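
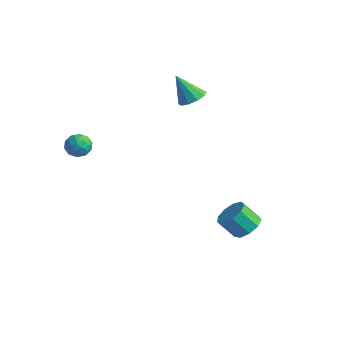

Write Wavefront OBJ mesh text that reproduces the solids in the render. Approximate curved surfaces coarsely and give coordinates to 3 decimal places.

v 3.937 1.317 -3.754
v 4.375 1.771 -3.215
v 3.741 1.258 -2.267
v 3.303 0.803 -2.806
v 3.908 2.054 -3.373
v 3.275 1.54 -2.426
v 3.455 1.992 -3.71
v 2.822 1.478 -2.762
v 3.228 1.614 -4.067
v 2.594 1.1 -3.12
v 3.332 1.097 -4.278
v 2.698 0.583 -3.33
v 3.719 0.683 -4.243
v 3.085 0.169 -3.296
v 4.208 0.566 -3.98
v 3.574 0.052 -3.032
v 4.57 0.8 -3.61
v 3.937 0.286 -2.663
v 4.636 1.276 -3.308
v 4.002 0.762 -2.361
v -3.192 -3.442 1.024
v -2.901 -3.078 0.496
v -2.159 -3.802 1.344
v -1.868 -3.438 0.816
v -2.159 -3.098 1.361
v -2.797 -2.876 1.163
v -2.263 -4.004 0.677
v -2.901 -3.782 0.479
v -2.327 -3.425 0.282
v -2.263 -2.865 0.704
v -2.797 -4.015 1.136
v -2.733 -3.455 1.558
v -3.137 -3.228 0.732
v -1.923 -3.652 1.108
v -2.094 -3.452 1.428
v -1.923 -3.238 1.118
v -3.076 -3.11 1.124
v -2.905 -2.895 0.814
v -2.469 -2.907 1.322
v -2.155 -3.985 1.026
v -1.984 -3.77 0.716
v -3.137 -3.642 0.722
v -2.966 -3.428 0.412
v -2.591 -3.973 0.518
v -2.629 -3.218 0.296
v -2.022 -3.43 0.484
v -2.254 -3.763 0.402
v -2.629 -3.632 0.286
v -2.591 -2.889 0.544
v -1.984 -3.1 0.732
v -2.155 -2.901 1.052
v -2.53 -2.77 0.936
v -2.253 -3.093 0.418
v -3.076 -3.78 1.108
v -2.469 -3.991 1.296
v -2.53 -4.11 0.904
v -2.905 -3.979 0.788
v -3.038 -3.45 1.356
v -2.431 -3.662 1.544
v -2.431 -3.248 1.554
v -2.806 -3.117 1.438
v -2.807 -3.787 1.422
v -1.458 2.857 1.998
v -1.03 2.217 2.035
v -2.202 2.443 3.422
v -0.795 2.565 2.259
v -0.812 3.024 2.384
v -1.076 3.419 2.36
v -1.486 3.6 2.198
v -1.885 3.496 1.96
v -2.12 3.149 1.736
v -2.103 2.69 1.612
v -1.839 2.294 1.635
v -1.429 2.114 1.797
f 2 1 5
f 2 5 3
f 3 5 6
f 3 6 4
f 5 1 7
f 5 7 6
f 6 7 8
f 6 8 4
f 7 1 9
f 7 9 8
f 8 9 10
f 8 10 4
f 9 1 11
f 9 11 10
f 10 11 12
f 10 12 4
f 11 1 13
f 11 13 12
f 12 13 14
f 12 14 4
f 13 1 15
f 13 15 14
f 14 15 16
f 14 16 4
f 15 1 17
f 15 17 16
f 16 17 18
f 16 18 4
f 17 1 19
f 17 19 18
f 18 19 20
f 18 20 4
f 19 1 2
f 19 2 20
f 20 2 3
f 20 3 4
f 21 58 37
f 58 32 61
f 37 61 26
f 58 61 37
f 21 37 33
f 37 26 38
f 33 38 22
f 37 38 33
f 21 33 42
f 33 22 43
f 42 43 28
f 33 43 42
f 21 42 54
f 42 28 57
f 54 57 31
f 42 57 54
f 21 54 58
f 54 31 62
f 58 62 32
f 54 62 58
f 22 38 49
f 38 26 52
f 49 52 30
f 38 52 49
f 26 61 39
f 61 32 60
f 39 60 25
f 61 60 39
f 32 62 59
f 62 31 55
f 59 55 23
f 62 55 59
f 31 57 56
f 57 28 44
f 56 44 27
f 57 44 56
f 28 43 48
f 43 22 45
f 48 45 29
f 43 45 48
f 24 50 36
f 50 30 51
f 36 51 25
f 50 51 36
f 24 36 34
f 36 25 35
f 34 35 23
f 36 35 34
f 24 34 41
f 34 23 40
f 41 40 27
f 34 40 41
f 24 41 46
f 41 27 47
f 46 47 29
f 41 47 46
f 24 46 50
f 46 29 53
f 50 53 30
f 46 53 50
f 25 51 39
f 51 30 52
f 39 52 26
f 51 52 39
f 23 35 59
f 35 25 60
f 59 60 32
f 35 60 59
f 27 40 56
f 40 23 55
f 56 55 31
f 40 55 56
f 29 47 48
f 47 27 44
f 48 44 28
f 47 44 48
f 30 53 49
f 53 29 45
f 49 45 22
f 53 45 49
f 64 63 66
f 64 66 65
f 66 63 67
f 66 67 65
f 67 63 68
f 67 68 65
f 68 63 69
f 68 69 65
f 69 63 70
f 69 70 65
f 70 63 71
f 70 71 65
f 71 63 72
f 71 72 65
f 72 63 73
f 72 73 65
f 73 63 74
f 73 74 65
f 74 63 64
f 74 64 65



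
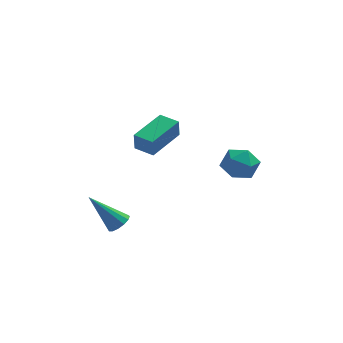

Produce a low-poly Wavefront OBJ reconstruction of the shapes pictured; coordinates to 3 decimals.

v -0.985 0.751 -2.595
v -1.01 0.578 -1.641
v -1.818 1.316 -2.515
v -1.843 1.144 -1.561
v 0.123 2.336 -2.279
v 0.098 2.164 -1.325
v -0.71 2.902 -2.199
v -0.735 2.729 -1.245
v 2.301 -1.206 -1.611
v 3.129 -1.434 -1.927
v 2.331 -2.366 -0.693
v 3.159 -2.594 -1.009
v 3.054 -1.838 -0.505
v 3.035 -1.121 -1.072
v 2.425 -2.679 -1.548
v 2.406 -1.962 -2.115
v 3.205 -2.345 -1.887
v 3.594 -1.825 -1.243
v 1.866 -1.975 -1.377
v 2.255 -1.455 -0.733
v -2.283 -3.694 -3.845
v -1.887 -3.892 -3.471
v -3.537 -3.466 -2.395
v -1.845 -3.569 -3.486
v -1.943 -3.285 -3.615
v -2.149 -3.131 -3.817
v -2.397 -3.156 -4.028
v -2.609 -3.352 -4.181
v -2.718 -3.657 -4.227
v -2.689 -3.974 -4.151
v -2.531 -4.202 -3.979
v -2.294 -4.269 -3.764
v -2.054 -4.153 -3.574
f 2 4 1
f 5 2 1
f 1 4 3
f 3 5 1
f 2 8 4
f 6 2 5
f 6 8 2
f 4 8 3
f 7 5 3
f 3 8 7
f 7 6 5
f 8 6 7
f 9 20 14
f 9 14 10
f 9 10 16
f 9 16 19
f 9 19 20
f 10 14 18
f 14 20 13
f 20 19 11
f 19 16 15
f 16 10 17
f 12 18 13
f 12 13 11
f 12 11 15
f 12 15 17
f 12 17 18
f 13 18 14
f 11 13 20
f 15 11 19
f 17 15 16
f 18 17 10
f 22 21 24
f 22 24 23
f 24 21 25
f 24 25 23
f 25 21 26
f 25 26 23
f 26 21 27
f 26 27 23
f 27 21 28
f 27 28 23
f 28 21 29
f 28 29 23
f 29 21 30
f 29 30 23
f 30 21 31
f 30 31 23
f 31 21 32
f 31 32 23
f 32 21 33
f 32 33 23
f 33 21 22
f 33 22 23



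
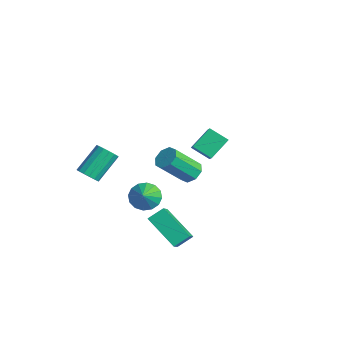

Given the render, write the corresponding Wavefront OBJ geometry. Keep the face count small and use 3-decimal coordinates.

v 3.283 -1.963 -5.135
v 1.619 -2.594 -3.911
v 3.366 -1.119 -4.587
v 1.701 -1.749 -3.363
v 4.219 -2.651 -4.217
v 2.554 -3.281 -2.993
v 4.301 -1.806 -3.669
v 2.637 -2.437 -2.445
v 2.718 -0.915 -0.133
v 3.285 -0.625 0.183
v 3.168 -1.995 1.649
v 2.602 -2.285 1.333
v 2.817 -0.405 0.351
v 2.7 -1.775 1.817
v 2.292 -0.484 0.236
v 2.175 -1.854 1.702
v 2.017 -0.815 -0.096
v 1.9 -2.185 1.371
v 2.152 -1.205 -0.449
v 2.035 -2.575 1.017
v 2.62 -1.425 -0.617
v 2.503 -2.795 0.849
v 3.145 -1.346 -0.502
v 3.028 -2.716 0.964
v 3.42 -1.015 -0.171
v 3.303 -2.385 1.296
v -1.827 2.558 -3.085
v -2.642 1.865 -2.458
v -2.085 3.698 -2.162
v -2.9 3.006 -1.534
v -0.58 2.014 -2.066
v -1.395 1.322 -1.438
v -0.838 3.155 -1.142
v -1.653 2.462 -0.515
v 1.053 -2.685 -2.494
v 1.542 -1.965 -2.519
v 1.907 -3.235 -1.666
v 1.255 -1.899 -2.178
v 0.913 -2.043 -1.922
v 0.61 -2.36 -1.819
v 0.425 -2.763 -1.897
v 0.408 -3.145 -2.135
v 0.565 -3.404 -2.468
v 0.852 -3.47 -2.809
v 1.193 -3.326 -3.065
v 1.497 -3.01 -3.168
v 1.682 -2.606 -3.09
v 1.698 -2.224 -2.853
v -3.269 -3.939 -3.245
v -2.586 -3.84 -3.124
v -3.009 -2.463 -1.855
v -3.691 -2.561 -1.975
v -2.667 -3.615 -3.396
v -3.089 -2.237 -2.127
v -2.909 -3.476 -3.627
v -3.331 -2.099 -2.358
v -3.247 -3.461 -3.756
v -3.67 -2.084 -2.486
v -3.591 -3.574 -3.748
v -4.014 -2.197 -2.478
v -3.849 -3.785 -3.605
v -4.272 -2.408 -2.335
v -3.951 -4.037 -3.365
v -4.374 -2.66 -2.096
v -3.871 -4.263 -3.093
v -4.293 -2.885 -1.824
v -3.629 -4.401 -2.862
v -4.051 -3.024 -1.593
v -3.29 -4.416 -2.734
v -3.713 -3.039 -1.464
v -2.946 -4.303 -2.742
v -3.369 -2.926 -1.472
v -2.688 -4.092 -2.885
v -3.111 -2.715 -1.615
f 2 4 1
f 5 2 1
f 1 4 3
f 3 5 1
f 2 8 4
f 6 2 5
f 6 8 2
f 4 8 3
f 7 5 3
f 3 8 7
f 7 6 5
f 8 6 7
f 10 9 13
f 10 13 11
f 11 13 14
f 11 14 12
f 13 9 15
f 13 15 14
f 14 15 16
f 14 16 12
f 15 9 17
f 15 17 16
f 16 17 18
f 16 18 12
f 17 9 19
f 17 19 18
f 18 19 20
f 18 20 12
f 19 9 21
f 19 21 20
f 20 21 22
f 20 22 12
f 21 9 23
f 21 23 22
f 22 23 24
f 22 24 12
f 23 9 25
f 23 25 24
f 24 25 26
f 24 26 12
f 25 9 10
f 25 10 26
f 26 10 11
f 26 11 12
f 28 30 27
f 31 28 27
f 27 30 29
f 29 31 27
f 28 34 30
f 32 28 31
f 32 34 28
f 30 34 29
f 33 31 29
f 29 34 33
f 33 32 31
f 34 32 33
f 36 35 38
f 36 38 37
f 38 35 39
f 38 39 37
f 39 35 40
f 39 40 37
f 40 35 41
f 40 41 37
f 41 35 42
f 41 42 37
f 42 35 43
f 42 43 37
f 43 35 44
f 43 44 37
f 44 35 45
f 44 45 37
f 45 35 46
f 45 46 37
f 46 35 47
f 46 47 37
f 47 35 48
f 47 48 37
f 48 35 36
f 48 36 37
f 50 49 53
f 50 53 51
f 51 53 54
f 51 54 52
f 53 49 55
f 53 55 54
f 54 55 56
f 54 56 52
f 55 49 57
f 55 57 56
f 56 57 58
f 56 58 52
f 57 49 59
f 57 59 58
f 58 59 60
f 58 60 52
f 59 49 61
f 59 61 60
f 60 61 62
f 60 62 52
f 61 49 63
f 61 63 62
f 62 63 64
f 62 64 52
f 63 49 65
f 63 65 64
f 64 65 66
f 64 66 52
f 65 49 67
f 65 67 66
f 66 67 68
f 66 68 52
f 67 49 69
f 67 69 68
f 68 69 70
f 68 70 52
f 69 49 71
f 69 71 70
f 70 71 72
f 70 72 52
f 71 49 73
f 71 73 72
f 72 73 74
f 72 74 52
f 73 49 50
f 73 50 74
f 74 50 51
f 74 51 52



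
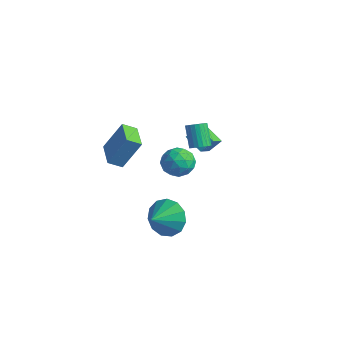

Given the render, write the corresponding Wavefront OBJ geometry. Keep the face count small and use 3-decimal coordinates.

v -3.138 -2.178 1.264
v -3.471 -2.815 1.68
v -2.612 -1.42 2.844
v -2.944 -2.057 3.26
v -1.816 -2.923 1.18
v -2.148 -3.56 1.596
v -1.289 -2.165 2.76
v -1.622 -2.802 3.176
v 0.488 -0.065 2.631
v 0.779 -0.403 2.917
v 0.083 -0.093 3.994
v -0.208 0.245 3.709
v 0.894 -0.216 2.937
v 0.198 0.094 4.014
v 0.938 -0.003 2.904
v 0.242 0.307 3.982
v 0.905 0.2 2.824
v 0.208 0.51 3.902
v 0.799 0.357 2.711
v 0.103 0.667 3.788
v 0.64 0.441 2.584
v -0.056 0.751 3.661
v 0.454 0.437 2.465
v -0.242 0.747 3.543
v 0.275 0.347 2.375
v -0.422 0.657 3.452
v 0.132 0.185 2.329
v -0.564 0.495 3.407
v 0.051 -0.02 2.335
v -0.646 0.29 3.413
v 0.045 -0.232 2.393
v -0.651 0.078 3.471
v 0.116 -0.416 2.492
v -0.58 -0.106 3.57
v 0.252 -0.539 2.615
v -0.445 -0.229 3.692
v 0.428 -0.58 2.74
v -0.268 -0.27 3.818
v 0.615 -0.532 2.847
v -0.082 -0.222 3.925
v -3.83 3.022 -1.844
v -3.062 2.513 -2.102
v -4.678 1.727 -1.818
v -3.91 1.218 -2.076
v -3.951 1.616 -1.206
v -3.426 2.416 -1.223
v -4.314 1.824 -2.697
v -3.789 2.624 -2.714
v -3.361 1.772 -2.629
v -3.136 1.644 -1.708
v -4.604 2.596 -2.212
v -4.379 2.468 -1.291
v -3.371 2.881 -1.976
v -4.369 1.359 -1.944
v -4.392 1.593 -1.433
v -3.941 1.294 -1.585
v -3.585 2.824 -1.459
v -3.134 2.525 -1.611
v -3.656 1.998 -1.084
v -4.606 1.715 -2.309
v -4.155 1.416 -2.461
v -3.799 2.946 -2.335
v -3.348 2.647 -2.487
v -4.084 2.242 -2.836
v -3.096 2.147 -2.437
v -3.594 1.386 -2.421
v -3.832 1.741 -2.787
v -3.523 2.212 -2.796
v -2.964 2.071 -1.896
v -3.462 1.31 -1.88
v -3.486 1.544 -1.369
v -3.178 2.015 -1.379
v -3.139 1.636 -2.205
v -4.278 2.93 -2.04
v -4.776 2.169 -2.024
v -4.562 2.225 -2.541
v -4.254 2.696 -2.551
v -4.146 2.854 -1.499
v -4.644 2.093 -1.483
v -4.217 2.028 -1.124
v -3.908 2.499 -1.133
v -4.601 2.604 -1.715
v -3.562 2.921 -0.198
v -3.185 2.059 0.372
v -3.264 3.488 0.462
v -2.887 2.626 1.032
v -2.513 3.014 -0.752
v -2.136 2.152 -0.182
v -2.215 3.581 -0.092
v -1.838 2.719 0.478
v 2.039 -3.341 0.048
v 2.706 -3.575 -0.755
v 2.301 -4.459 0.592
v 3.036 -3.294 -0.336
v 3.05 -3.028 0.205
v 2.743 -2.861 0.696
v 2.212 -2.847 0.982
v 1.626 -2.99 0.971
v 1.171 -3.244 0.667
v 0.992 -3.529 0.167
v 1.145 -3.754 -0.371
v 1.582 -3.848 -0.775
v 2.164 -3.782 -0.919
f 2 4 1
f 5 2 1
f 1 4 3
f 3 5 1
f 2 8 4
f 6 2 5
f 6 8 2
f 4 8 3
f 7 5 3
f 3 8 7
f 7 6 5
f 8 6 7
f 10 9 13
f 10 13 11
f 11 13 14
f 11 14 12
f 13 9 15
f 13 15 14
f 14 15 16
f 14 16 12
f 15 9 17
f 15 17 16
f 16 17 18
f 16 18 12
f 17 9 19
f 17 19 18
f 18 19 20
f 18 20 12
f 19 9 21
f 19 21 20
f 20 21 22
f 20 22 12
f 21 9 23
f 21 23 22
f 22 23 24
f 22 24 12
f 23 9 25
f 23 25 24
f 24 25 26
f 24 26 12
f 25 9 27
f 25 27 26
f 26 27 28
f 26 28 12
f 27 9 29
f 27 29 28
f 28 29 30
f 28 30 12
f 29 9 31
f 29 31 30
f 30 31 32
f 30 32 12
f 31 9 33
f 31 33 32
f 32 33 34
f 32 34 12
f 33 9 35
f 33 35 34
f 34 35 36
f 34 36 12
f 35 9 37
f 35 37 36
f 36 37 38
f 36 38 12
f 37 9 39
f 37 39 38
f 38 39 40
f 38 40 12
f 39 9 10
f 39 10 40
f 40 10 11
f 40 11 12
f 41 78 57
f 78 52 81
f 57 81 46
f 78 81 57
f 41 57 53
f 57 46 58
f 53 58 42
f 57 58 53
f 41 53 62
f 53 42 63
f 62 63 48
f 53 63 62
f 41 62 74
f 62 48 77
f 74 77 51
f 62 77 74
f 41 74 78
f 74 51 82
f 78 82 52
f 74 82 78
f 42 58 69
f 58 46 72
f 69 72 50
f 58 72 69
f 46 81 59
f 81 52 80
f 59 80 45
f 81 80 59
f 52 82 79
f 82 51 75
f 79 75 43
f 82 75 79
f 51 77 76
f 77 48 64
f 76 64 47
f 77 64 76
f 48 63 68
f 63 42 65
f 68 65 49
f 63 65 68
f 44 70 56
f 70 50 71
f 56 71 45
f 70 71 56
f 44 56 54
f 56 45 55
f 54 55 43
f 56 55 54
f 44 54 61
f 54 43 60
f 61 60 47
f 54 60 61
f 44 61 66
f 61 47 67
f 66 67 49
f 61 67 66
f 44 66 70
f 66 49 73
f 70 73 50
f 66 73 70
f 45 71 59
f 71 50 72
f 59 72 46
f 71 72 59
f 43 55 79
f 55 45 80
f 79 80 52
f 55 80 79
f 47 60 76
f 60 43 75
f 76 75 51
f 60 75 76
f 49 67 68
f 67 47 64
f 68 64 48
f 67 64 68
f 50 73 69
f 73 49 65
f 69 65 42
f 73 65 69
f 84 86 83
f 87 84 83
f 83 86 85
f 85 87 83
f 84 90 86
f 88 84 87
f 88 90 84
f 86 90 85
f 89 87 85
f 85 90 89
f 89 88 87
f 90 88 89
f 92 91 94
f 92 94 93
f 94 91 95
f 94 95 93
f 95 91 96
f 95 96 93
f 96 91 97
f 96 97 93
f 97 91 98
f 97 98 93
f 98 91 99
f 98 99 93
f 99 91 100
f 99 100 93
f 100 91 101
f 100 101 93
f 101 91 102
f 101 102 93
f 102 91 103
f 102 103 93
f 103 91 92
f 103 92 93



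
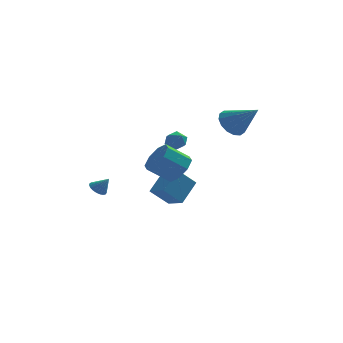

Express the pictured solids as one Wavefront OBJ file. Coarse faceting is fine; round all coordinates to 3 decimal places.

v -0.632 2.111 -2.972
v 0.274 3.184 -1.846
v -1.313 3.16 -3.424
v -0.407 4.234 -2.298
v 0.467 2.346 -4.082
v 1.373 3.42 -2.956
v -0.214 3.396 -4.534
v 0.692 4.469 -3.408
v -0.176 -2.371 0.382
v 0.421 -2.704 1.139
v -0.846 -2.762 2.114
v -1.444 -2.429 1.358
v 0.37 -1.925 1.119
v -0.897 -1.983 2.094
v -0.001 -1.408 0.668
v -1.268 -1.465 1.643
v -0.475 -1.455 0.049
v -1.742 -1.512 1.024
v -0.774 -2.038 -0.374
v -2.041 -2.096 0.601
v -0.723 -2.817 -0.354
v -1.99 -2.875 0.621
v -0.352 -3.335 0.097
v -1.619 -3.392 1.072
v 0.122 -3.288 0.716
v -1.145 -3.345 1.691
v -4.189 4.003 -3.429
v -3.906 3.578 -3.762
v -3.571 3.757 -2.591
v -3.764 3.783 -3.807
v -3.695 4.026 -3.786
v -3.711 4.265 -3.704
v -3.811 4.459 -3.574
v -3.975 4.574 -3.419
v -4.177 4.591 -3.266
v -4.38 4.505 -3.141
v -4.551 4.333 -3.066
v -4.659 4.104 -3.054
v -4.685 3.857 -3.106
v -4.626 3.636 -3.215
v -4.491 3.478 -3.361
v -4.304 3.411 -3.518
v -4.097 3.446 -3.66
v 3.246 2.305 2.025
v 4.056 2.685 1.556
v 4.534 1.195 3.355
v 3.951 3.023 1.941
v 3.657 3.169 2.348
v 3.252 3.084 2.668
v 2.846 2.79 2.816
v 2.547 2.366 2.752
v 2.435 1.926 2.493
v 2.54 1.587 2.109
v 2.834 1.441 1.702
v 3.239 1.527 1.381
v 3.645 1.821 1.234
v 3.944 2.245 1.298
v -0.25 4.118 0.475
v 0.325 3.978 0.912
v 0.155 3.322 -0.312
v 0.73 3.182 0.125
v 0.053 2.976 0.329
v -0.197 3.468 0.816
v 0.677 3.832 -0.216
v 0.427 4.324 0.271
v 0.898 3.801 0.485
v 0.513 3.272 0.822
v -0.033 4.028 -0.222
v -0.418 3.499 0.115
f 2 4 1
f 5 2 1
f 1 4 3
f 3 5 1
f 2 8 4
f 6 2 5
f 6 8 2
f 4 8 3
f 7 5 3
f 3 8 7
f 7 6 5
f 8 6 7
f 10 9 13
f 10 13 11
f 11 13 14
f 11 14 12
f 13 9 15
f 13 15 14
f 14 15 16
f 14 16 12
f 15 9 17
f 15 17 16
f 16 17 18
f 16 18 12
f 17 9 19
f 17 19 18
f 18 19 20
f 18 20 12
f 19 9 21
f 19 21 20
f 20 21 22
f 20 22 12
f 21 9 23
f 21 23 22
f 22 23 24
f 22 24 12
f 23 9 25
f 23 25 24
f 24 25 26
f 24 26 12
f 25 9 10
f 25 10 26
f 26 10 11
f 26 11 12
f 28 27 30
f 28 30 29
f 30 27 31
f 30 31 29
f 31 27 32
f 31 32 29
f 32 27 33
f 32 33 29
f 33 27 34
f 33 34 29
f 34 27 35
f 34 35 29
f 35 27 36
f 35 36 29
f 36 27 37
f 36 37 29
f 37 27 38
f 37 38 29
f 38 27 39
f 38 39 29
f 39 27 40
f 39 40 29
f 40 27 41
f 40 41 29
f 41 27 42
f 41 42 29
f 42 27 43
f 42 43 29
f 43 27 28
f 43 28 29
f 45 44 47
f 45 47 46
f 47 44 48
f 47 48 46
f 48 44 49
f 48 49 46
f 49 44 50
f 49 50 46
f 50 44 51
f 50 51 46
f 51 44 52
f 51 52 46
f 52 44 53
f 52 53 46
f 53 44 54
f 53 54 46
f 54 44 55
f 54 55 46
f 55 44 56
f 55 56 46
f 56 44 57
f 56 57 46
f 57 44 45
f 57 45 46
f 58 69 63
f 58 63 59
f 58 59 65
f 58 65 68
f 58 68 69
f 59 63 67
f 63 69 62
f 69 68 60
f 68 65 64
f 65 59 66
f 61 67 62
f 61 62 60
f 61 60 64
f 61 64 66
f 61 66 67
f 62 67 63
f 60 62 69
f 64 60 68
f 66 64 65
f 67 66 59



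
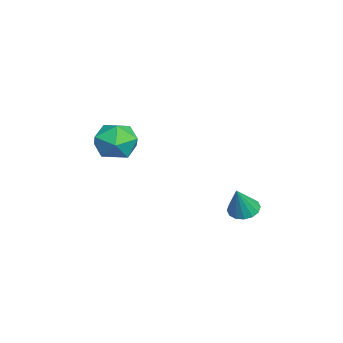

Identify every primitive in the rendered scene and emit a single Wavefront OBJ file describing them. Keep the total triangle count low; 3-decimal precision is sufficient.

v -1.348 2.226 -0.55
v -0.787 2.564 -0.732
v -0.732 1.914 0.77
v -0.993 2.805 -0.579
v -1.294 2.891 -0.418
v -1.609 2.799 -0.292
v -1.855 2.553 -0.236
v -1.965 2.22 -0.264
v -1.909 1.888 -0.368
v -1.704 1.647 -0.521
v -1.403 1.561 -0.682
v -1.087 1.654 -0.808
v -0.841 1.899 -0.864
v -0.731 2.233 -0.836
v -4.775 -3 1.832
v -4.196 -2.123 1.621
v -3.364 -3.777 2.479
v -2.785 -2.9 2.268
v -3.532 -2.876 3.037
v -4.404 -2.397 2.637
v -3.156 -3.503 1.463
v -4.028 -3.024 1.063
v -3.195 -2.434 1.393
v -3.427 -2.046 2.366
v -4.133 -3.854 1.734
v -4.365 -3.466 2.707
f 2 1 4
f 2 4 3
f 4 1 5
f 4 5 3
f 5 1 6
f 5 6 3
f 6 1 7
f 6 7 3
f 7 1 8
f 7 8 3
f 8 1 9
f 8 9 3
f 9 1 10
f 9 10 3
f 10 1 11
f 10 11 3
f 11 1 12
f 11 12 3
f 12 1 13
f 12 13 3
f 13 1 14
f 13 14 3
f 14 1 2
f 14 2 3
f 15 26 20
f 15 20 16
f 15 16 22
f 15 22 25
f 15 25 26
f 16 20 24
f 20 26 19
f 26 25 17
f 25 22 21
f 22 16 23
f 18 24 19
f 18 19 17
f 18 17 21
f 18 21 23
f 18 23 24
f 19 24 20
f 17 19 26
f 21 17 25
f 23 21 22
f 24 23 16



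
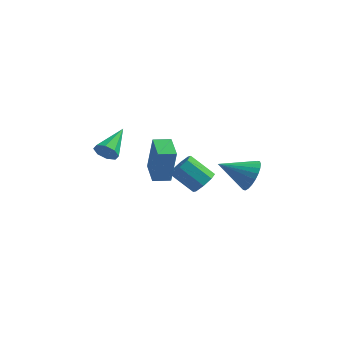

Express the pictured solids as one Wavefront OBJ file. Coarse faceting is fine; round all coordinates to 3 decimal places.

v 1.951 0.555 0.586
v 2.331 0.848 1.038
v 1.25 0.878 1.927
v 0.869 0.585 1.474
v 2.095 1.18 0.74
v 1.014 1.21 1.629
v 1.774 1.146 0.351
v 0.693 1.176 1.24
v 1.557 0.766 0.1
v 0.476 0.796 0.989
v 1.57 0.262 0.133
v 0.489 0.292 1.022
v 1.806 -0.07 0.431
v 0.725 -0.04 1.32
v 2.127 -0.036 0.82
v 1.046 -0.006 1.709
v 2.344 0.344 1.071
v 1.263 0.374 1.96
v 3.446 2.531 0.136
v 3.891 2.028 0.657
v 2.074 2.069 0.864
v 3.887 2.312 0.829
v 3.816 2.629 0.896
v 3.688 2.931 0.847
v 3.523 3.172 0.69
v 3.347 3.316 0.448
v 3.185 3.34 0.16
v 3.064 3.241 -0.133
v 3 3.034 -0.384
v 3.005 2.751 -0.556
v 3.076 2.434 -0.623
v 3.204 2.132 -0.574
v 3.369 1.891 -0.417
v 3.545 1.747 -0.176
v 3.706 1.722 0.113
v 3.828 1.821 0.406
v -0.929 2.128 -0.902
v -0.61 1.97 0.974
v -1.544 3.175 -0.71
v -1.225 3.018 1.167
v -0.215 2.562 -0.987
v 0.104 2.405 0.89
v -0.83 3.61 -0.794
v -0.511 3.452 1.082
v -2.713 1.222 1.118
v -2.337 1.356 0.657
v -2.507 2.778 1.742
v -2.782 1.455 0.559
v -3.187 1.417 0.788
v -3.315 1.264 1.21
v -3.09 1.087 1.579
v -2.644 0.988 1.677
v -2.239 1.026 1.448
v -2.112 1.179 1.026
f 2 1 5
f 2 5 3
f 3 5 6
f 3 6 4
f 5 1 7
f 5 7 6
f 6 7 8
f 6 8 4
f 7 1 9
f 7 9 8
f 8 9 10
f 8 10 4
f 9 1 11
f 9 11 10
f 10 11 12
f 10 12 4
f 11 1 13
f 11 13 12
f 12 13 14
f 12 14 4
f 13 1 15
f 13 15 14
f 14 15 16
f 14 16 4
f 15 1 17
f 15 17 16
f 16 17 18
f 16 18 4
f 17 1 2
f 17 2 18
f 18 2 3
f 18 3 4
f 20 19 22
f 20 22 21
f 22 19 23
f 22 23 21
f 23 19 24
f 23 24 21
f 24 19 25
f 24 25 21
f 25 19 26
f 25 26 21
f 26 19 27
f 26 27 21
f 27 19 28
f 27 28 21
f 28 19 29
f 28 29 21
f 29 19 30
f 29 30 21
f 30 19 31
f 30 31 21
f 31 19 32
f 31 32 21
f 32 19 33
f 32 33 21
f 33 19 34
f 33 34 21
f 34 19 35
f 34 35 21
f 35 19 36
f 35 36 21
f 36 19 20
f 36 20 21
f 38 40 37
f 41 38 37
f 37 40 39
f 39 41 37
f 38 44 40
f 42 38 41
f 42 44 38
f 40 44 39
f 43 41 39
f 39 44 43
f 43 42 41
f 44 42 43
f 46 45 48
f 46 48 47
f 48 45 49
f 48 49 47
f 49 45 50
f 49 50 47
f 50 45 51
f 50 51 47
f 51 45 52
f 51 52 47
f 52 45 53
f 52 53 47
f 53 45 54
f 53 54 47
f 54 45 46
f 54 46 47



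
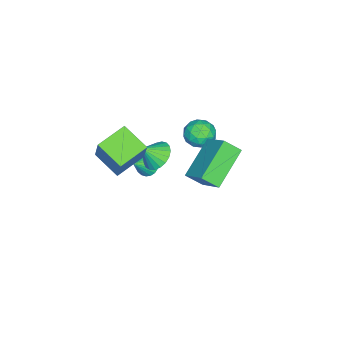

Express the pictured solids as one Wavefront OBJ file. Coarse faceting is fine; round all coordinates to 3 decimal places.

v 0.607 -2.399 3.014
v 1.587 -1.795 4.819
v 1.048 -1.178 2.367
v 2.028 -0.575 4.172
v 1.852 -3.085 2.568
v 2.832 -2.482 4.373
v 2.293 -1.865 1.921
v 3.273 -1.261 3.726
v -1.3 -1.525 0.172
v -0.628 -1.078 0.103
v -0.86 -2.075 0.908
v -0.802 -0.907 0.335
v -1.062 -0.843 0.539
v -1.364 -0.897 0.679
v -1.654 -1.059 0.732
v -1.884 -1.301 0.688
v -2.012 -1.583 0.554
v -2.017 -1.854 0.355
v -1.899 -2.068 0.123
v -1.677 -2.189 -0.1
v -1.39 -2.194 -0.275
v -1.087 -2.084 -0.374
v -0.821 -1.877 -0.378
v -0.639 -1.609 -0.288
v -0.57 -1.326 -0.117
v -0.428 2.006 2.844
v -0.182 1.299 3.46
v 0.305 3.032 3.728
v 0.551 2.324 4.345
v 1.349 1.676 1.755
v 1.595 0.968 2.372
v 2.082 2.701 2.64
v 2.328 1.994 3.256
v -2.506 -2.538 -1.983
v -2.26 -2.893 -2.456
v -1.694 -2.862 -1.317
v -2.137 -2.66 -2.492
v -2.078 -2.405 -2.44
v -2.093 -2.174 -2.31
v -2.18 -2.006 -2.123
v -2.322 -1.929 -1.912
v -2.497 -1.958 -1.713
v -2.673 -2.087 -1.561
v -2.821 -2.294 -1.482
v -2.914 -2.543 -1.49
v -2.936 -2.792 -1.583
v -2.884 -2.996 -1.745
v -2.767 -3.121 -1.949
v -2.605 -3.146 -2.158
v -2.426 -3.065 -2.338
v -2.241 0.803 1.571
v -1.877 0.424 0.969
v -2.923 -0.264 1.831
v -2.559 -0.643 1.229
v -2.148 -0.448 1.885
v -1.726 0.212 1.725
v -3.074 -0.052 1.075
v -2.652 0.608 0.915
v -2.392 -0.104 0.663
v -1.819 -0.349 1.163
v -2.981 0.509 1.637
v -2.408 0.264 2.137
v -1.999 0.707 1.248
v -2.801 -0.547 1.552
v -2.559 -0.432 1.938
v -2.345 -0.655 1.584
v -1.91 0.582 1.692
v -1.696 0.359 1.338
v -1.855 -0.153 1.876
v -3.104 -0.199 1.462
v -2.89 -0.422 1.108
v -2.455 0.815 1.216
v -2.241 0.592 0.862
v -2.945 0.313 0.924
v -2.088 0.174 0.714
v -2.489 -0.453 0.866
v -2.792 -0.106 0.776
v -2.544 0.282 0.682
v -1.751 0.03 1.008
v -2.152 -0.597 1.16
v -1.91 -0.483 1.546
v -1.662 -0.095 1.452
v -2.054 -0.281 0.828
v -2.648 0.757 1.64
v -3.049 0.13 1.792
v -3.138 0.255 1.348
v -2.89 0.643 1.254
v -2.311 0.613 1.934
v -2.712 -0.014 2.086
v -2.256 -0.122 2.118
v -2.008 0.266 2.024
v -2.746 0.441 1.972
f 2 4 1
f 5 2 1
f 1 4 3
f 3 5 1
f 2 8 4
f 6 2 5
f 6 8 2
f 4 8 3
f 7 5 3
f 3 8 7
f 7 6 5
f 8 6 7
f 10 9 12
f 10 12 11
f 12 9 13
f 12 13 11
f 13 9 14
f 13 14 11
f 14 9 15
f 14 15 11
f 15 9 16
f 15 16 11
f 16 9 17
f 16 17 11
f 17 9 18
f 17 18 11
f 18 9 19
f 18 19 11
f 19 9 20
f 19 20 11
f 20 9 21
f 20 21 11
f 21 9 22
f 21 22 11
f 22 9 23
f 22 23 11
f 23 9 24
f 23 24 11
f 24 9 25
f 24 25 11
f 25 9 10
f 25 10 11
f 27 29 26
f 30 27 26
f 26 29 28
f 28 30 26
f 27 33 29
f 31 27 30
f 31 33 27
f 29 33 28
f 32 30 28
f 28 33 32
f 32 31 30
f 33 31 32
f 35 34 37
f 35 37 36
f 37 34 38
f 37 38 36
f 38 34 39
f 38 39 36
f 39 34 40
f 39 40 36
f 40 34 41
f 40 41 36
f 41 34 42
f 41 42 36
f 42 34 43
f 42 43 36
f 43 34 44
f 43 44 36
f 44 34 45
f 44 45 36
f 45 34 46
f 45 46 36
f 46 34 47
f 46 47 36
f 47 34 48
f 47 48 36
f 48 34 49
f 48 49 36
f 49 34 50
f 49 50 36
f 50 34 35
f 50 35 36
f 51 88 67
f 88 62 91
f 67 91 56
f 88 91 67
f 51 67 63
f 67 56 68
f 63 68 52
f 67 68 63
f 51 63 72
f 63 52 73
f 72 73 58
f 63 73 72
f 51 72 84
f 72 58 87
f 84 87 61
f 72 87 84
f 51 84 88
f 84 61 92
f 88 92 62
f 84 92 88
f 52 68 79
f 68 56 82
f 79 82 60
f 68 82 79
f 56 91 69
f 91 62 90
f 69 90 55
f 91 90 69
f 62 92 89
f 92 61 85
f 89 85 53
f 92 85 89
f 61 87 86
f 87 58 74
f 86 74 57
f 87 74 86
f 58 73 78
f 73 52 75
f 78 75 59
f 73 75 78
f 54 80 66
f 80 60 81
f 66 81 55
f 80 81 66
f 54 66 64
f 66 55 65
f 64 65 53
f 66 65 64
f 54 64 71
f 64 53 70
f 71 70 57
f 64 70 71
f 54 71 76
f 71 57 77
f 76 77 59
f 71 77 76
f 54 76 80
f 76 59 83
f 80 83 60
f 76 83 80
f 55 81 69
f 81 60 82
f 69 82 56
f 81 82 69
f 53 65 89
f 65 55 90
f 89 90 62
f 65 90 89
f 57 70 86
f 70 53 85
f 86 85 61
f 70 85 86
f 59 77 78
f 77 57 74
f 78 74 58
f 77 74 78
f 60 83 79
f 83 59 75
f 79 75 52
f 83 75 79



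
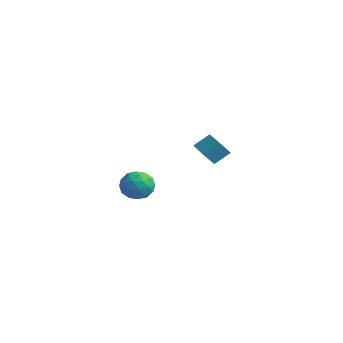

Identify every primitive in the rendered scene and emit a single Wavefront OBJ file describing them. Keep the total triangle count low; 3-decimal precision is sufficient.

v 2.087 -3.828 1.147
v 2.811 -3.072 1.251
v 3.009 -4.848 2.149
v 3.733 -4.092 2.253
v 2.785 -3.976 2.692
v 2.215 -3.346 2.073
v 3.605 -4.574 1.327
v 3.035 -3.944 0.708
v 3.749 -3.534 1.362
v 3.242 -3.164 2.206
v 2.578 -4.756 1.194
v 2.071 -4.386 2.038
v 2.368 -3.36 1.111
v 3.452 -4.56 2.289
v 2.894 -4.492 2.547
v 3.32 -4.047 2.608
v 2.018 -3.521 1.594
v 2.443 -3.077 1.655
v 2.428 -3.608 2.502
v 3.377 -4.843 1.745
v 3.802 -4.399 1.806
v 2.5 -3.873 0.792
v 2.926 -3.428 0.853
v 3.392 -4.312 0.898
v 3.345 -3.187 1.238
v 3.887 -3.787 1.826
v 3.812 -4.07 1.282
v 3.477 -3.7 0.918
v 3.047 -2.97 1.734
v 3.589 -3.57 2.322
v 3.031 -3.502 2.58
v 2.696 -3.131 2.217
v 3.598 -3.241 1.799
v 2.231 -4.35 1.078
v 2.773 -4.95 1.666
v 3.124 -4.789 1.183
v 2.789 -4.418 0.82
v 1.933 -4.133 1.574
v 2.475 -4.733 2.162
v 2.343 -4.22 2.482
v 2.008 -3.85 2.118
v 2.222 -4.679 1.601
v -1.695 3.578 1.183
v -1.811 2.843 2.073
v -1.377 4.505 1.99
v -1.493 3.77 2.88
v -0.087 3.15 1.04
v -0.203 2.415 1.93
v 0.231 4.077 1.847
v 0.115 3.342 2.737
f 1 38 17
f 38 12 41
f 17 41 6
f 38 41 17
f 1 17 13
f 17 6 18
f 13 18 2
f 17 18 13
f 1 13 22
f 13 2 23
f 22 23 8
f 13 23 22
f 1 22 34
f 22 8 37
f 34 37 11
f 22 37 34
f 1 34 38
f 34 11 42
f 38 42 12
f 34 42 38
f 2 18 29
f 18 6 32
f 29 32 10
f 18 32 29
f 6 41 19
f 41 12 40
f 19 40 5
f 41 40 19
f 12 42 39
f 42 11 35
f 39 35 3
f 42 35 39
f 11 37 36
f 37 8 24
f 36 24 7
f 37 24 36
f 8 23 28
f 23 2 25
f 28 25 9
f 23 25 28
f 4 30 16
f 30 10 31
f 16 31 5
f 30 31 16
f 4 16 14
f 16 5 15
f 14 15 3
f 16 15 14
f 4 14 21
f 14 3 20
f 21 20 7
f 14 20 21
f 4 21 26
f 21 7 27
f 26 27 9
f 21 27 26
f 4 26 30
f 26 9 33
f 30 33 10
f 26 33 30
f 5 31 19
f 31 10 32
f 19 32 6
f 31 32 19
f 3 15 39
f 15 5 40
f 39 40 12
f 15 40 39
f 7 20 36
f 20 3 35
f 36 35 11
f 20 35 36
f 9 27 28
f 27 7 24
f 28 24 8
f 27 24 28
f 10 33 29
f 33 9 25
f 29 25 2
f 33 25 29
f 44 46 43
f 47 44 43
f 43 46 45
f 45 47 43
f 44 50 46
f 48 44 47
f 48 50 44
f 46 50 45
f 49 47 45
f 45 50 49
f 49 48 47
f 50 48 49



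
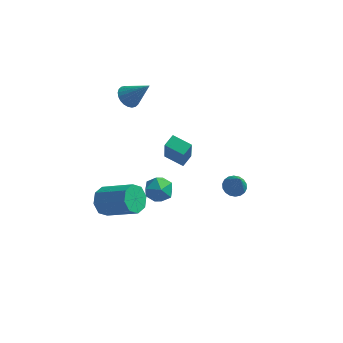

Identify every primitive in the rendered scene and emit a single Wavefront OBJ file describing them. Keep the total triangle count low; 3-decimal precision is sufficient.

v -2.545 3.8 -3.943
v -2.393 3.123 -2.153
v -2.23 4.527 -3.695
v -2.077 3.85 -1.905
v -1.403 3.39 -4.195
v -1.25 2.713 -2.405
v -1.087 4.117 -3.947
v -0.935 3.44 -2.157
v -4.482 3.569 1.443
v -4.013 3.202 0.988
v -3.278 3.451 2.777
v -3.933 3.479 0.94
v -3.937 3.77 0.969
v -4.023 4.031 1.07
v -4.18 4.221 1.228
v -4.383 4.312 1.419
v -4.6 4.289 1.614
v -4.8 4.157 1.782
v -4.951 3.936 1.899
v -5.031 3.658 1.946
v -5.027 3.367 1.917
v -4.94 3.107 1.816
v -4.783 2.916 1.658
v -4.581 2.826 1.467
v -4.363 2.848 1.273
v -4.164 2.98 1.105
v -1.874 0.046 -1.837
v -1.27 -0.554 -1.532
v -2.59 -1.026 -2.528
v -1.986 -1.626 -2.223
v -2.561 -1.231 -1.647
v -2.118 -0.568 -1.221
v -1.742 -1.012 -2.839
v -1.299 -0.349 -2.413
v -1.188 -1.208 -2.152
v -1.695 -1.343 -1.415
v -2.165 -0.237 -2.645
v -2.672 -0.372 -1.908
v 2.064 -0.265 -1.442
v 2.469 0.254 -1.321
v 2.436 -0.875 -0.078
v 2.209 0.346 -1.208
v 1.92 0.317 -1.142
v 1.659 0.173 -1.135
v 1.478 -0.058 -1.189
v 1.413 -0.33 -1.293
v 1.477 -0.589 -1.427
v 1.658 -0.784 -1.563
v 1.918 -0.876 -1.676
v 2.207 -0.847 -1.742
v 2.468 -0.702 -1.748
v 2.649 -0.471 -1.694
v 2.714 -0.199 -1.59
v 2.65 0.06 -1.457
v -4.348 -3.068 -1.121
v -3.863 -3.003 -1.852
v -2.106 -3.486 -0.73
v -2.592 -3.552 0.001
v -3.913 -2.418 -1.523
v -2.156 -2.901 -0.401
v -4.218 -2.214 -0.958
v -2.461 -2.697 0.164
v -4.599 -2.51 -0.489
v -2.842 -2.993 0.634
v -4.834 -3.134 -0.39
v -3.077 -3.617 0.732
v -4.784 -3.719 -0.719
v -3.027 -4.202 0.403
v -4.479 -3.923 -1.284
v -2.722 -4.406 -0.162
v -4.098 -3.627 -1.754
v -2.341 -4.11 -0.631
f 2 4 1
f 5 2 1
f 1 4 3
f 3 5 1
f 2 8 4
f 6 2 5
f 6 8 2
f 4 8 3
f 7 5 3
f 3 8 7
f 7 6 5
f 8 6 7
f 10 9 12
f 10 12 11
f 12 9 13
f 12 13 11
f 13 9 14
f 13 14 11
f 14 9 15
f 14 15 11
f 15 9 16
f 15 16 11
f 16 9 17
f 16 17 11
f 17 9 18
f 17 18 11
f 18 9 19
f 18 19 11
f 19 9 20
f 19 20 11
f 20 9 21
f 20 21 11
f 21 9 22
f 21 22 11
f 22 9 23
f 22 23 11
f 23 9 24
f 23 24 11
f 24 9 25
f 24 25 11
f 25 9 26
f 25 26 11
f 26 9 10
f 26 10 11
f 27 38 32
f 27 32 28
f 27 28 34
f 27 34 37
f 27 37 38
f 28 32 36
f 32 38 31
f 38 37 29
f 37 34 33
f 34 28 35
f 30 36 31
f 30 31 29
f 30 29 33
f 30 33 35
f 30 35 36
f 31 36 32
f 29 31 38
f 33 29 37
f 35 33 34
f 36 35 28
f 40 39 42
f 40 42 41
f 42 39 43
f 42 43 41
f 43 39 44
f 43 44 41
f 44 39 45
f 44 45 41
f 45 39 46
f 45 46 41
f 46 39 47
f 46 47 41
f 47 39 48
f 47 48 41
f 48 39 49
f 48 49 41
f 49 39 50
f 49 50 41
f 50 39 51
f 50 51 41
f 51 39 52
f 51 52 41
f 52 39 53
f 52 53 41
f 53 39 54
f 53 54 41
f 54 39 40
f 54 40 41
f 56 55 59
f 56 59 57
f 57 59 60
f 57 60 58
f 59 55 61
f 59 61 60
f 60 61 62
f 60 62 58
f 61 55 63
f 61 63 62
f 62 63 64
f 62 64 58
f 63 55 65
f 63 65 64
f 64 65 66
f 64 66 58
f 65 55 67
f 65 67 66
f 66 67 68
f 66 68 58
f 67 55 69
f 67 69 68
f 68 69 70
f 68 70 58
f 69 55 71
f 69 71 70
f 70 71 72
f 70 72 58
f 71 55 56
f 71 56 72
f 72 56 57
f 72 57 58



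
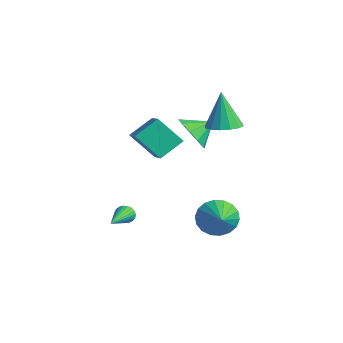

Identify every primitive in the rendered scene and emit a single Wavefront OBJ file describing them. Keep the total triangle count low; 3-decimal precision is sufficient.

v 0.023 -1.747 -2.138
v 0.274 -1.692 -2.579
v 1.437 -3.273 -1.522
v 0.372 -1.551 -2.454
v 0.409 -1.444 -2.275
v 0.38 -1.389 -2.072
v 0.289 -1.396 -1.881
v 0.152 -1.464 -1.734
v -0.007 -1.581 -1.657
v -0.162 -1.726 -1.663
v -0.284 -1.875 -1.751
v -0.353 -2.002 -1.906
v -0.358 -2.085 -2.101
v -0.296 -2.109 -2.303
v -0.18 -2.071 -2.476
v -0.028 -1.977 -2.59
v 0.132 -1.843 -2.627
v -1.524 2.724 1.182
v -0.498 2.44 1.283
v -1.296 3.776 1.818
v -0.559 2.79 0.725
v -0.989 3.115 0.342
v -1.624 3.291 0.28
v -2.221 3.25 0.563
v -2.551 3.008 1.082
v -2.49 2.658 1.639
v -2.059 2.333 2.022
v -1.425 2.157 2.085
v -0.828 2.198 1.802
v -1.05 -0.874 2.317
v -1.03 0.318 3.106
v -0.151 -0.075 1.088
v -0.131 1.117 1.877
v 0.271 -1.337 2.983
v 0.291 -0.145 3.772
v 1.17 -0.538 1.754
v 1.19 0.654 2.543
v 0.182 3.452 2.274
v 1.039 3.252 2.504
v -0.322 3.588 4.266
v 1.029 3.722 2.469
v 0.791 4.119 2.382
v 0.39 4.338 2.266
v -0.066 4.319 2.152
v -0.456 4.068 2.07
v -0.675 3.652 2.043
v -0.665 3.182 2.078
v -0.427 2.785 2.165
v -0.027 2.566 2.282
v 0.43 2.585 2.396
v 0.82 2.836 2.477
v 2.675 1.543 -2.009
v 3.255 1.845 -2.792
v 4.025 0.917 -1.251
v 3.266 2.204 -2.514
v 3.159 2.432 -2.136
v 2.957 2.484 -1.733
v 2.699 2.35 -1.385
v 2.436 2.056 -1.16
v 2.221 1.66 -1.103
v 2.095 1.241 -1.226
v 2.085 0.883 -1.504
v 2.191 0.655 -1.882
v 2.393 0.603 -2.285
v 2.651 0.737 -2.633
v 2.914 1.031 -2.858
v 3.13 1.427 -2.915
f 2 1 4
f 2 4 3
f 4 1 5
f 4 5 3
f 5 1 6
f 5 6 3
f 6 1 7
f 6 7 3
f 7 1 8
f 7 8 3
f 8 1 9
f 8 9 3
f 9 1 10
f 9 10 3
f 10 1 11
f 10 11 3
f 11 1 12
f 11 12 3
f 12 1 13
f 12 13 3
f 13 1 14
f 13 14 3
f 14 1 15
f 14 15 3
f 15 1 16
f 15 16 3
f 16 1 17
f 16 17 3
f 17 1 2
f 17 2 3
f 19 18 21
f 19 21 20
f 21 18 22
f 21 22 20
f 22 18 23
f 22 23 20
f 23 18 24
f 23 24 20
f 24 18 25
f 24 25 20
f 25 18 26
f 25 26 20
f 26 18 27
f 26 27 20
f 27 18 28
f 27 28 20
f 28 18 29
f 28 29 20
f 29 18 19
f 29 19 20
f 31 33 30
f 34 31 30
f 30 33 32
f 32 34 30
f 31 37 33
f 35 31 34
f 35 37 31
f 33 37 32
f 36 34 32
f 32 37 36
f 36 35 34
f 37 35 36
f 39 38 41
f 39 41 40
f 41 38 42
f 41 42 40
f 42 38 43
f 42 43 40
f 43 38 44
f 43 44 40
f 44 38 45
f 44 45 40
f 45 38 46
f 45 46 40
f 46 38 47
f 46 47 40
f 47 38 48
f 47 48 40
f 48 38 49
f 48 49 40
f 49 38 50
f 49 50 40
f 50 38 51
f 50 51 40
f 51 38 39
f 51 39 40
f 53 52 55
f 53 55 54
f 55 52 56
f 55 56 54
f 56 52 57
f 56 57 54
f 57 52 58
f 57 58 54
f 58 52 59
f 58 59 54
f 59 52 60
f 59 60 54
f 60 52 61
f 60 61 54
f 61 52 62
f 61 62 54
f 62 52 63
f 62 63 54
f 63 52 64
f 63 64 54
f 64 52 65
f 64 65 54
f 65 52 66
f 65 66 54
f 66 52 67
f 66 67 54
f 67 52 53
f 67 53 54



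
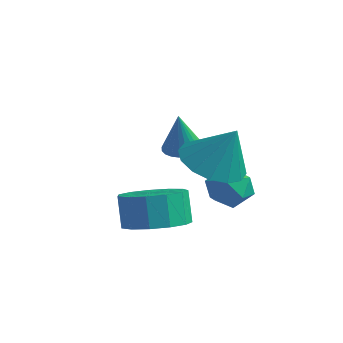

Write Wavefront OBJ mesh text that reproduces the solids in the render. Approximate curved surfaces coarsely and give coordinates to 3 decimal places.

v -3.075 0.828 0.407
v -2.475 0.983 0.377
v -2.925 0.512 1.793
v -2.576 1.195 0.436
v -2.753 1.351 0.491
v -2.979 1.427 0.533
v -3.219 1.412 0.555
v -3.438 1.308 0.555
v -3.601 1.131 0.532
v -3.684 0.908 0.49
v -3.674 0.672 0.436
v -3.573 0.46 0.377
v -3.396 0.304 0.322
v -3.171 0.228 0.281
v -2.93 0.243 0.258
v -2.712 0.347 0.258
v -2.549 0.524 0.281
v -2.466 0.748 0.323
v -0.257 -0.73 1.168
v 0.61 -0.503 0.662
v 0.457 -0.51 2.492
v 0.359 -0.037 0.72
v -0.058 0.244 0.899
v -0.528 0.263 1.15
v -0.926 0.017 1.405
v -1.144 -0.43 1.598
v -1.125 -0.957 1.675
v -0.873 -1.423 1.616
v -0.456 -1.704 1.438
v 0.014 -1.724 1.187
v 0.411 -1.477 0.931
v 0.63 -1.03 0.739
v -1.214 0.395 -0.049
v -0.808 0.677 -0.651
v -0.212 -0.277 0.311
v 0.194 0.005 -0.291
v -0.006 0.473 0.298
v -0.625 0.889 0.076
v -0.395 -0.489 -0.416
v -1.014 -0.073 -0.638
v -0.302 0.131 -0.877
v -0.062 0.725 -0.436
v -0.958 -0.325 0.096
v -0.718 0.269 0.537
v -0.849 -2.235 -0.946
v -0.192 -1.529 -0.846
v -0.513 -1.379 0.206
v -1.171 -2.085 0.106
v -0.651 -1.289 -1.021
v -0.972 -1.138 0.031
v -1.173 -1.349 -1.171
v -1.494 -1.198 -0.12
v -1.592 -1.69 -1.251
v -1.913 -1.54 -0.199
v -1.775 -2.205 -1.233
v -2.097 -2.054 -0.181
v -1.665 -2.729 -1.124
v -1.986 -2.579 -0.072
v -1.296 -3.096 -0.959
v -1.617 -2.946 0.093
v -0.785 -3.19 -0.789
v -1.106 -3.04 0.262
v -0.294 -2.981 -0.67
v -0.615 -2.831 0.382
v 0.02 -2.535 -0.638
v -0.301 -2.384 0.414
v 0.058 -1.994 -0.703
v -0.263 -1.843 0.348
f 2 1 4
f 2 4 3
f 4 1 5
f 4 5 3
f 5 1 6
f 5 6 3
f 6 1 7
f 6 7 3
f 7 1 8
f 7 8 3
f 8 1 9
f 8 9 3
f 9 1 10
f 9 10 3
f 10 1 11
f 10 11 3
f 11 1 12
f 11 12 3
f 12 1 13
f 12 13 3
f 13 1 14
f 13 14 3
f 14 1 15
f 14 15 3
f 15 1 16
f 15 16 3
f 16 1 17
f 16 17 3
f 17 1 18
f 17 18 3
f 18 1 2
f 18 2 3
f 20 19 22
f 20 22 21
f 22 19 23
f 22 23 21
f 23 19 24
f 23 24 21
f 24 19 25
f 24 25 21
f 25 19 26
f 25 26 21
f 26 19 27
f 26 27 21
f 27 19 28
f 27 28 21
f 28 19 29
f 28 29 21
f 29 19 30
f 29 30 21
f 30 19 31
f 30 31 21
f 31 19 32
f 31 32 21
f 32 19 20
f 32 20 21
f 33 44 38
f 33 38 34
f 33 34 40
f 33 40 43
f 33 43 44
f 34 38 42
f 38 44 37
f 44 43 35
f 43 40 39
f 40 34 41
f 36 42 37
f 36 37 35
f 36 35 39
f 36 39 41
f 36 41 42
f 37 42 38
f 35 37 44
f 39 35 43
f 41 39 40
f 42 41 34
f 46 45 49
f 46 49 47
f 47 49 50
f 47 50 48
f 49 45 51
f 49 51 50
f 50 51 52
f 50 52 48
f 51 45 53
f 51 53 52
f 52 53 54
f 52 54 48
f 53 45 55
f 53 55 54
f 54 55 56
f 54 56 48
f 55 45 57
f 55 57 56
f 56 57 58
f 56 58 48
f 57 45 59
f 57 59 58
f 58 59 60
f 58 60 48
f 59 45 61
f 59 61 60
f 60 61 62
f 60 62 48
f 61 45 63
f 61 63 62
f 62 63 64
f 62 64 48
f 63 45 65
f 63 65 64
f 64 65 66
f 64 66 48
f 65 45 67
f 65 67 66
f 66 67 68
f 66 68 48
f 67 45 46
f 67 46 68
f 68 46 47
f 68 47 48



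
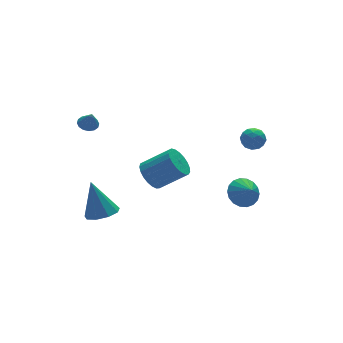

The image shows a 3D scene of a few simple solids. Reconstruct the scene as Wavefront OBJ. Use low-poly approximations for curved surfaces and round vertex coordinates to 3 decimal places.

v -3.655 2.313 -3.989
v -2.723 2.107 -3.815
v -3.845 3.167 -1.971
v -2.777 2.715 -4.077
v -3.241 3.134 -4.298
v -3.899 3.169 -4.375
v -4.443 2.803 -4.271
v -4.618 2.208 -4.036
v -4.343 1.662 -3.778
v -3.746 1.42 -3.62
v -3.106 1.596 -3.634
v 3.059 -0.913 -2.764
v 3.997 -0.852 -2.753
v 3.101 -1.687 -2.056
v 3.883 -0.584 -2.453
v 3.605 -0.381 -2.215
v 3.22 -0.283 -2.086
v 2.802 -0.31 -2.091
v 2.436 -0.457 -2.229
v 2.193 -0.694 -2.474
v 2.121 -0.974 -2.776
v 2.235 -1.243 -3.075
v 2.513 -1.446 -3.314
v 2.899 -1.543 -3.443
v 3.316 -1.516 -3.438
v 3.683 -1.37 -3.3
v 3.926 -1.133 -3.055
v -3.431 4.105 1.964
v -2.847 4.188 1.972
v -3.389 3.715 2.916
v -2.965 4.447 2.083
v -3.208 4.614 2.162
v -3.511 4.645 2.188
v -3.792 4.531 2.154
v -3.977 4.303 2.069
v -4.015 4.022 1.955
v -3.897 3.763 1.844
v -3.654 3.596 1.765
v -3.351 3.565 1.739
v -3.07 3.679 1.774
v -2.885 3.907 1.859
v 3.117 -0.612 1.385
v 3.829 -0.67 1.508
v 2.971 -1.73 1.712
v 3.683 -1.788 1.835
v 3.273 -1.373 2.266
v 3.363 -0.682 2.064
v 3.437 -1.718 1.156
v 3.527 -1.027 0.954
v 4.027 -1.353 1.366
v 3.926 -1.14 2.052
v 2.874 -1.26 1.168
v 2.773 -1.047 1.854
v 3.486 -0.543 1.418
v 3.314 -1.857 1.802
v 3.073 -1.613 2.055
v 3.492 -1.647 2.128
v 3.212 -0.55 1.745
v 3.631 -0.584 1.817
v 3.304 -0.997 2.262
v 3.169 -1.816 1.403
v 3.588 -1.85 1.475
v 3.308 -0.753 1.092
v 3.727 -0.787 1.165
v 3.496 -1.403 0.958
v 4.021 -0.978 1.407
v 3.935 -1.635 1.599
v 3.79 -1.594 1.2
v 3.843 -1.188 1.081
v 3.962 -0.853 1.81
v 3.876 -1.51 2.002
v 3.635 -1.266 2.255
v 3.688 -0.86 2.137
v 4.078 -1.254 1.727
v 2.924 -0.89 1.218
v 2.838 -1.547 1.41
v 3.112 -1.54 1.083
v 3.165 -1.134 0.965
v 2.865 -0.765 1.621
v 2.779 -1.422 1.813
v 2.957 -1.212 2.139
v 3.01 -0.806 2.02
v 2.722 -1.146 1.493
v -3.293 -2.29 2.033
v -2.885 -2.643 1.325
v -1.659 -3.382 2.399
v -2.067 -3.03 3.107
v -2.715 -2.316 1.356
v -1.489 -3.055 2.431
v -2.645 -1.984 1.505
v -1.419 -2.723 2.579
v -2.687 -1.705 1.744
v -1.461 -2.445 2.819
v -2.834 -1.528 2.034
v -1.608 -2.267 3.109
v -3.06 -1.482 2.324
v -1.834 -2.221 3.398
v -3.327 -1.576 2.563
v -2.101 -2.315 3.637
v -3.587 -1.794 2.71
v -2.361 -2.533 3.785
v -3.797 -2.097 2.741
v -2.571 -2.836 3.815
v -3.919 -2.434 2.649
v -2.693 -3.173 3.723
v -3.934 -2.746 2.45
v -2.708 -3.485 3.525
v -3.837 -2.979 2.18
v -2.611 -3.719 3.254
v -3.646 -3.093 1.884
v -2.42 -3.833 2.958
v -3.395 -3.069 1.613
v -2.169 -3.808 2.688
v -3.125 -2.909 1.416
v -1.899 -3.649 2.49
f 2 1 4
f 2 4 3
f 4 1 5
f 4 5 3
f 5 1 6
f 5 6 3
f 6 1 7
f 6 7 3
f 7 1 8
f 7 8 3
f 8 1 9
f 8 9 3
f 9 1 10
f 9 10 3
f 10 1 11
f 10 11 3
f 11 1 2
f 11 2 3
f 13 12 15
f 13 15 14
f 15 12 16
f 15 16 14
f 16 12 17
f 16 17 14
f 17 12 18
f 17 18 14
f 18 12 19
f 18 19 14
f 19 12 20
f 19 20 14
f 20 12 21
f 20 21 14
f 21 12 22
f 21 22 14
f 22 12 23
f 22 23 14
f 23 12 24
f 23 24 14
f 24 12 25
f 24 25 14
f 25 12 26
f 25 26 14
f 26 12 27
f 26 27 14
f 27 12 13
f 27 13 14
f 29 28 31
f 29 31 30
f 31 28 32
f 31 32 30
f 32 28 33
f 32 33 30
f 33 28 34
f 33 34 30
f 34 28 35
f 34 35 30
f 35 28 36
f 35 36 30
f 36 28 37
f 36 37 30
f 37 28 38
f 37 38 30
f 38 28 39
f 38 39 30
f 39 28 40
f 39 40 30
f 40 28 41
f 40 41 30
f 41 28 29
f 41 29 30
f 42 79 58
f 79 53 82
f 58 82 47
f 79 82 58
f 42 58 54
f 58 47 59
f 54 59 43
f 58 59 54
f 42 54 63
f 54 43 64
f 63 64 49
f 54 64 63
f 42 63 75
f 63 49 78
f 75 78 52
f 63 78 75
f 42 75 79
f 75 52 83
f 79 83 53
f 75 83 79
f 43 59 70
f 59 47 73
f 70 73 51
f 59 73 70
f 47 82 60
f 82 53 81
f 60 81 46
f 82 81 60
f 53 83 80
f 83 52 76
f 80 76 44
f 83 76 80
f 52 78 77
f 78 49 65
f 77 65 48
f 78 65 77
f 49 64 69
f 64 43 66
f 69 66 50
f 64 66 69
f 45 71 57
f 71 51 72
f 57 72 46
f 71 72 57
f 45 57 55
f 57 46 56
f 55 56 44
f 57 56 55
f 45 55 62
f 55 44 61
f 62 61 48
f 55 61 62
f 45 62 67
f 62 48 68
f 67 68 50
f 62 68 67
f 45 67 71
f 67 50 74
f 71 74 51
f 67 74 71
f 46 72 60
f 72 51 73
f 60 73 47
f 72 73 60
f 44 56 80
f 56 46 81
f 80 81 53
f 56 81 80
f 48 61 77
f 61 44 76
f 77 76 52
f 61 76 77
f 50 68 69
f 68 48 65
f 69 65 49
f 68 65 69
f 51 74 70
f 74 50 66
f 70 66 43
f 74 66 70
f 85 84 88
f 85 88 86
f 86 88 89
f 86 89 87
f 88 84 90
f 88 90 89
f 89 90 91
f 89 91 87
f 90 84 92
f 90 92 91
f 91 92 93
f 91 93 87
f 92 84 94
f 92 94 93
f 93 94 95
f 93 95 87
f 94 84 96
f 94 96 95
f 95 96 97
f 95 97 87
f 96 84 98
f 96 98 97
f 97 98 99
f 97 99 87
f 98 84 100
f 98 100 99
f 99 100 101
f 99 101 87
f 100 84 102
f 100 102 101
f 101 102 103
f 101 103 87
f 102 84 104
f 102 104 103
f 103 104 105
f 103 105 87
f 104 84 106
f 104 106 105
f 105 106 107
f 105 107 87
f 106 84 108
f 106 108 107
f 107 108 109
f 107 109 87
f 108 84 110
f 108 110 109
f 109 110 111
f 109 111 87
f 110 84 112
f 110 112 111
f 111 112 113
f 111 113 87
f 112 84 114
f 112 114 113
f 113 114 115
f 113 115 87
f 114 84 85
f 114 85 115
f 115 85 86
f 115 86 87



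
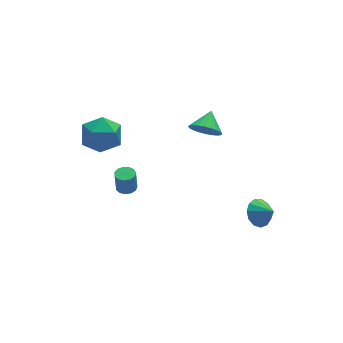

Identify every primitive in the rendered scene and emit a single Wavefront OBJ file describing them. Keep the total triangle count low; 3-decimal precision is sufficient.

v -4.73 4.297 3.177
v -3.641 4.653 2.824
v -4.319 2.487 2.616
v -3.23 2.843 2.263
v -3.503 2.816 3.43
v -3.757 3.936 3.776
v -4.203 3.204 1.664
v -4.457 4.324 2.01
v -3.315 3.978 1.888
v -2.883 3.738 2.98
v -5.077 3.402 2.46
v -4.645 3.162 3.552
v 2.618 -1.372 -1.781
v 3.311 -0.881 -1.752
v 3.082 -2.068 -1.099
v 3.023 -0.729 -1.401
v 2.607 -0.781 -1.171
v 2.194 -1.02 -1.134
v 1.915 -1.371 -1.303
v 1.86 -1.723 -1.624
v 2.045 -1.963 -1.994
v 2.412 -2.015 -2.298
v 2.845 -1.863 -2.437
v 3.205 -1.555 -2.368
v 3.379 -1.189 -2.113
v 0.671 1.182 3.578
v 1.32 1.078 2.992
v 1.349 1.998 4.182
v 1.14 1.333 2.849
v 0.889 1.566 2.816
v 0.605 1.739 2.9
v 0.331 1.828 3.087
v 0.109 1.819 3.349
v -0.028 1.713 3.645
v -0.058 1.525 3.932
v 0.023 1.286 4.164
v 0.203 1.031 4.307
v 0.454 0.799 4.34
v 0.738 0.625 4.256
v 1.012 0.536 4.069
v 1.234 0.545 3.807
v 1.37 0.652 3.511
v 1.4 0.839 3.224
v -3.247 2.066 -0.624
v -2.899 1.642 -0.593
v -2.944 1.689 0.575
v -3.293 2.114 0.544
v -2.725 1.898 -0.597
v -2.77 1.945 0.571
v -2.716 2.207 -0.609
v -2.761 2.255 0.559
v -2.876 2.472 -0.626
v -2.921 2.52 0.542
v -3.154 2.608 -0.643
v -3.199 2.656 0.526
v -3.462 2.572 -0.653
v -3.507 2.62 0.515
v -3.701 2.375 -0.654
v -3.746 2.423 0.514
v -3.797 2.081 -0.646
v -3.842 2.128 0.522
v -3.718 1.781 -0.631
v -3.763 1.829 0.538
v -3.49 1.572 -0.613
v -3.535 1.62 0.555
v -3.184 1.52 -0.599
v -3.23 1.568 0.569
f 1 12 6
f 1 6 2
f 1 2 8
f 1 8 11
f 1 11 12
f 2 6 10
f 6 12 5
f 12 11 3
f 11 8 7
f 8 2 9
f 4 10 5
f 4 5 3
f 4 3 7
f 4 7 9
f 4 9 10
f 5 10 6
f 3 5 12
f 7 3 11
f 9 7 8
f 10 9 2
f 14 13 16
f 14 16 15
f 16 13 17
f 16 17 15
f 17 13 18
f 17 18 15
f 18 13 19
f 18 19 15
f 19 13 20
f 19 20 15
f 20 13 21
f 20 21 15
f 21 13 22
f 21 22 15
f 22 13 23
f 22 23 15
f 23 13 24
f 23 24 15
f 24 13 25
f 24 25 15
f 25 13 14
f 25 14 15
f 27 26 29
f 27 29 28
f 29 26 30
f 29 30 28
f 30 26 31
f 30 31 28
f 31 26 32
f 31 32 28
f 32 26 33
f 32 33 28
f 33 26 34
f 33 34 28
f 34 26 35
f 34 35 28
f 35 26 36
f 35 36 28
f 36 26 37
f 36 37 28
f 37 26 38
f 37 38 28
f 38 26 39
f 38 39 28
f 39 26 40
f 39 40 28
f 40 26 41
f 40 41 28
f 41 26 42
f 41 42 28
f 42 26 43
f 42 43 28
f 43 26 27
f 43 27 28
f 45 44 48
f 45 48 46
f 46 48 49
f 46 49 47
f 48 44 50
f 48 50 49
f 49 50 51
f 49 51 47
f 50 44 52
f 50 52 51
f 51 52 53
f 51 53 47
f 52 44 54
f 52 54 53
f 53 54 55
f 53 55 47
f 54 44 56
f 54 56 55
f 55 56 57
f 55 57 47
f 56 44 58
f 56 58 57
f 57 58 59
f 57 59 47
f 58 44 60
f 58 60 59
f 59 60 61
f 59 61 47
f 60 44 62
f 60 62 61
f 61 62 63
f 61 63 47
f 62 44 64
f 62 64 63
f 63 64 65
f 63 65 47
f 64 44 66
f 64 66 65
f 65 66 67
f 65 67 47
f 66 44 45
f 66 45 67
f 67 45 46
f 67 46 47



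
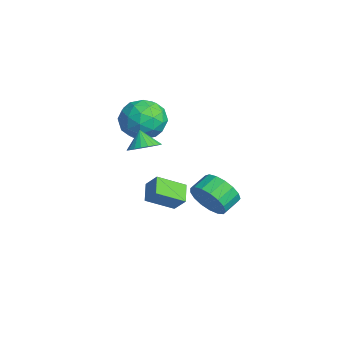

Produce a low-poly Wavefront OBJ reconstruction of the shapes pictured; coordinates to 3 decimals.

v 3.795 -0.663 3.248
v 4.246 -0.079 3.604
v 3.225 -0.737 4.092
v 4.017 0.096 3.465
v 3.754 0.155 3.292
v 3.497 0.089 3.113
v 3.286 -0.091 2.955
v 3.152 -0.359 2.841
v 3.116 -0.672 2.789
v 3.183 -0.984 2.807
v 3.343 -1.248 2.893
v 3.572 -1.422 3.032
v 3.835 -1.481 3.205
v 4.092 -1.415 3.384
v 4.304 -1.235 3.542
v 4.438 -0.968 3.656
v 4.474 -0.654 3.708
v 4.407 -0.342 3.69
v -1.328 0.651 1.578
v -0.788 1.53 2.303
v -0.372 -0.81 2.637
v 0.168 0.069 3.362
v -1.074 -0.14 3.443
v -1.664 0.763 2.788
v 0.504 -0.043 2.152
v -0.086 0.86 1.497
v 0.345 1.101 2.658
v -0.631 1.042 3.456
v -0.529 -0.322 1.484
v -1.505 -0.381 2.282
v -1.141 1.219 1.848
v -0.019 -0.499 3.092
v -0.748 -0.621 3.14
v -0.431 -0.104 3.566
v -1.657 0.768 2.132
v -1.339 1.285 2.559
v -1.508 0.303 3.229
v 0.179 -0.565 2.381
v 0.497 -0.048 2.808
v -0.729 0.824 1.374
v -0.412 1.341 1.8
v 0.348 0.417 1.711
v -0.158 1.483 2.483
v 0.403 0.625 3.105
v 0.601 0.559 2.394
v 0.254 1.089 2.009
v -0.732 1.448 2.952
v -0.17 0.59 3.574
v -0.9 0.467 3.621
v -1.247 0.998 3.237
v -0.066 1.196 3.16
v -0.99 0.13 1.366
v -0.428 -0.728 1.988
v 0.087 -0.278 1.703
v -0.26 0.253 1.319
v -1.563 0.095 1.835
v -1.002 -0.763 2.457
v -1.414 -0.369 2.931
v -1.761 0.161 2.546
v -1.094 -0.476 1.78
v -0.184 0.321 -2.972
v -1.179 0.625 -2.459
v -0.155 1.79 -3.786
v -1.15 2.094 -3.273
v 0.35 0.746 -2.187
v -0.645 1.05 -1.674
v 0.379 2.215 -3.001
v -0.616 2.519 -2.488
v 1.828 2.894 -2.144
v 2.461 2.828 -1.247
v 1.945 3.7 -0.819
v 1.312 3.766 -1.716
v 2.731 3.145 -1.568
v 2.215 4.018 -1.14
v 2.794 3.405 -2.022
v 2.278 4.278 -1.594
v 2.636 3.548 -2.503
v 2.12 4.42 -2.075
v 2.293 3.541 -2.902
v 1.777 4.413 -2.474
v 1.843 3.386 -3.128
v 1.327 4.258 -2.7
v 1.39 3.118 -3.128
v 0.874 3.99 -2.7
v 1.037 2.798 -2.903
v 0.521 3.671 -2.475
v 0.865 2.501 -2.503
v 0.35 3.373 -2.075
v 0.914 2.294 -2.022
v 0.398 3.166 -1.594
v 1.172 2.224 -1.568
v 0.657 3.096 -1.14
v 1.581 2.307 -1.247
v 1.065 3.18 -0.819
v 2.046 2.525 -1.131
v 1.53 3.398 -0.703
f 2 1 4
f 2 4 3
f 4 1 5
f 4 5 3
f 5 1 6
f 5 6 3
f 6 1 7
f 6 7 3
f 7 1 8
f 7 8 3
f 8 1 9
f 8 9 3
f 9 1 10
f 9 10 3
f 10 1 11
f 10 11 3
f 11 1 12
f 11 12 3
f 12 1 13
f 12 13 3
f 13 1 14
f 13 14 3
f 14 1 15
f 14 15 3
f 15 1 16
f 15 16 3
f 16 1 17
f 16 17 3
f 17 1 18
f 17 18 3
f 18 1 2
f 18 2 3
f 19 56 35
f 56 30 59
f 35 59 24
f 56 59 35
f 19 35 31
f 35 24 36
f 31 36 20
f 35 36 31
f 19 31 40
f 31 20 41
f 40 41 26
f 31 41 40
f 19 40 52
f 40 26 55
f 52 55 29
f 40 55 52
f 19 52 56
f 52 29 60
f 56 60 30
f 52 60 56
f 20 36 47
f 36 24 50
f 47 50 28
f 36 50 47
f 24 59 37
f 59 30 58
f 37 58 23
f 59 58 37
f 30 60 57
f 60 29 53
f 57 53 21
f 60 53 57
f 29 55 54
f 55 26 42
f 54 42 25
f 55 42 54
f 26 41 46
f 41 20 43
f 46 43 27
f 41 43 46
f 22 48 34
f 48 28 49
f 34 49 23
f 48 49 34
f 22 34 32
f 34 23 33
f 32 33 21
f 34 33 32
f 22 32 39
f 32 21 38
f 39 38 25
f 32 38 39
f 22 39 44
f 39 25 45
f 44 45 27
f 39 45 44
f 22 44 48
f 44 27 51
f 48 51 28
f 44 51 48
f 23 49 37
f 49 28 50
f 37 50 24
f 49 50 37
f 21 33 57
f 33 23 58
f 57 58 30
f 33 58 57
f 25 38 54
f 38 21 53
f 54 53 29
f 38 53 54
f 27 45 46
f 45 25 42
f 46 42 26
f 45 42 46
f 28 51 47
f 51 27 43
f 47 43 20
f 51 43 47
f 62 64 61
f 65 62 61
f 61 64 63
f 63 65 61
f 62 68 64
f 66 62 65
f 66 68 62
f 64 68 63
f 67 65 63
f 63 68 67
f 67 66 65
f 68 66 67
f 70 69 73
f 70 73 71
f 71 73 74
f 71 74 72
f 73 69 75
f 73 75 74
f 74 75 76
f 74 76 72
f 75 69 77
f 75 77 76
f 76 77 78
f 76 78 72
f 77 69 79
f 77 79 78
f 78 79 80
f 78 80 72
f 79 69 81
f 79 81 80
f 80 81 82
f 80 82 72
f 81 69 83
f 81 83 82
f 82 83 84
f 82 84 72
f 83 69 85
f 83 85 84
f 84 85 86
f 84 86 72
f 85 69 87
f 85 87 86
f 86 87 88
f 86 88 72
f 87 69 89
f 87 89 88
f 88 89 90
f 88 90 72
f 89 69 91
f 89 91 90
f 90 91 92
f 90 92 72
f 91 69 93
f 91 93 92
f 92 93 94
f 92 94 72
f 93 69 95
f 93 95 94
f 94 95 96
f 94 96 72
f 95 69 70
f 95 70 96
f 96 70 71
f 96 71 72



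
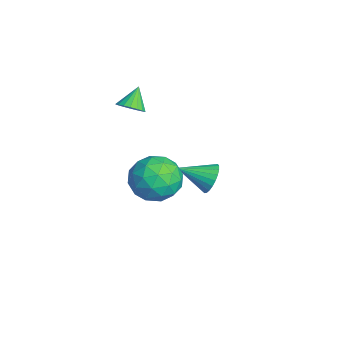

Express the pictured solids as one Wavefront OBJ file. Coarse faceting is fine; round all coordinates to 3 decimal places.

v 0.079 3.635 -1.997
v 0.412 3.311 -2.534
v -0.199 2.365 -1.403
v 0.621 3.349 -2.356
v 0.747 3.431 -2.123
v 0.771 3.543 -1.871
v 0.69 3.67 -1.638
v 0.516 3.791 -1.46
v 0.276 3.889 -1.364
v 0.005 3.948 -1.364
v -0.254 3.959 -1.461
v -0.463 3.921 -1.639
v -0.589 3.84 -1.872
v -0.614 3.728 -2.124
v -0.533 3.601 -2.356
v -0.358 3.48 -2.534
v -0.118 3.382 -2.631
v 0.153 3.323 -2.63
v 0.351 0.557 2.682
v 0.838 0.714 2.954
v -0.191 0.963 3.418
v 0.788 0.918 2.804
v 0.651 1.05 2.63
v 0.454 1.085 2.466
v 0.237 1.015 2.345
v 0.043 0.854 2.291
v -0.091 0.635 2.314
v -0.137 0.4 2.41
v -0.086 0.196 2.56
v 0.051 0.063 2.734
v 0.247 0.028 2.898
v 0.464 0.098 3.019
v 0.659 0.259 3.073
v 0.792 0.479 3.05
v 3.082 1.696 1.555
v 3.852 1.764 0.858
v 3.128 0.016 1.442
v 3.898 0.084 0.745
v 4.071 0.345 1.738
v 4.042 1.383 1.807
v 2.938 0.397 0.493
v 2.909 1.435 0.562
v 3.763 0.961 0.201
v 4.463 0.929 0.971
v 2.517 0.851 1.329
v 3.217 0.819 2.099
v 3.463 1.877 1.216
v 3.517 -0.097 1.084
v 3.619 0.056 1.668
v 4.071 0.096 1.258
v 3.575 1.654 1.774
v 4.027 1.694 1.365
v 4.156 0.859 1.882
v 2.953 0.086 0.935
v 3.405 0.126 0.526
v 2.909 1.684 1.042
v 3.361 1.724 0.632
v 2.824 0.921 0.418
v 3.863 1.445 0.42
v 3.89 0.458 0.354
v 3.326 0.642 0.206
v 3.309 1.252 0.247
v 4.274 1.427 0.873
v 4.302 0.439 0.807
v 4.403 0.592 1.39
v 4.386 1.203 1.431
v 4.222 0.955 0.487
v 2.678 1.341 1.493
v 2.706 0.353 1.427
v 2.594 0.577 0.869
v 2.577 1.188 0.91
v 3.09 1.322 1.946
v 3.117 0.335 1.88
v 3.671 0.528 2.053
v 3.654 1.138 2.094
v 2.758 0.825 1.813
f 2 1 4
f 2 4 3
f 4 1 5
f 4 5 3
f 5 1 6
f 5 6 3
f 6 1 7
f 6 7 3
f 7 1 8
f 7 8 3
f 8 1 9
f 8 9 3
f 9 1 10
f 9 10 3
f 10 1 11
f 10 11 3
f 11 1 12
f 11 12 3
f 12 1 13
f 12 13 3
f 13 1 14
f 13 14 3
f 14 1 15
f 14 15 3
f 15 1 16
f 15 16 3
f 16 1 17
f 16 17 3
f 17 1 18
f 17 18 3
f 18 1 2
f 18 2 3
f 20 19 22
f 20 22 21
f 22 19 23
f 22 23 21
f 23 19 24
f 23 24 21
f 24 19 25
f 24 25 21
f 25 19 26
f 25 26 21
f 26 19 27
f 26 27 21
f 27 19 28
f 27 28 21
f 28 19 29
f 28 29 21
f 29 19 30
f 29 30 21
f 30 19 31
f 30 31 21
f 31 19 32
f 31 32 21
f 32 19 33
f 32 33 21
f 33 19 34
f 33 34 21
f 34 19 20
f 34 20 21
f 35 72 51
f 72 46 75
f 51 75 40
f 72 75 51
f 35 51 47
f 51 40 52
f 47 52 36
f 51 52 47
f 35 47 56
f 47 36 57
f 56 57 42
f 47 57 56
f 35 56 68
f 56 42 71
f 68 71 45
f 56 71 68
f 35 68 72
f 68 45 76
f 72 76 46
f 68 76 72
f 36 52 63
f 52 40 66
f 63 66 44
f 52 66 63
f 40 75 53
f 75 46 74
f 53 74 39
f 75 74 53
f 46 76 73
f 76 45 69
f 73 69 37
f 76 69 73
f 45 71 70
f 71 42 58
f 70 58 41
f 71 58 70
f 42 57 62
f 57 36 59
f 62 59 43
f 57 59 62
f 38 64 50
f 64 44 65
f 50 65 39
f 64 65 50
f 38 50 48
f 50 39 49
f 48 49 37
f 50 49 48
f 38 48 55
f 48 37 54
f 55 54 41
f 48 54 55
f 38 55 60
f 55 41 61
f 60 61 43
f 55 61 60
f 38 60 64
f 60 43 67
f 64 67 44
f 60 67 64
f 39 65 53
f 65 44 66
f 53 66 40
f 65 66 53
f 37 49 73
f 49 39 74
f 73 74 46
f 49 74 73
f 41 54 70
f 54 37 69
f 70 69 45
f 54 69 70
f 43 61 62
f 61 41 58
f 62 58 42
f 61 58 62
f 44 67 63
f 67 43 59
f 63 59 36
f 67 59 63



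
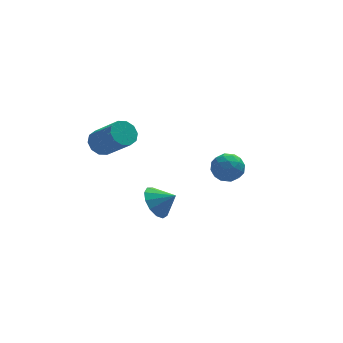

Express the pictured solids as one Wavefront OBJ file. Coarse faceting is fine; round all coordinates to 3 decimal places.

v -3.203 0.613 -0.828
v -2.704 0.469 -1.298
v -1.878 -0.637 -0.081
v -2.377 -0.493 0.388
v -2.578 0.814 -1.07
v -1.752 -0.292 0.147
v -2.69 1.083 -0.75
v -1.864 -0.023 0.467
v -2.998 1.172 -0.46
v -2.172 0.066 0.757
v -3.385 1.047 -0.31
v -2.559 -0.059 0.906
v -3.702 0.757 -0.359
v -2.876 -0.349 0.858
v -3.828 0.412 -0.587
v -3.002 -0.694 0.63
v -3.716 0.143 -0.907
v -2.89 -0.963 0.31
v -3.408 0.054 -1.197
v -2.582 -1.052 0.02
v -3.021 0.179 -1.346
v -2.195 -0.927 -0.13
v 2.075 1.346 -4.305
v 2.54 2.036 -4.178
v 2.8 0.684 -3.362
v 3.265 1.374 -3.235
v 2.458 1.361 -2.999
v 2.01 1.77 -3.581
v 3.33 0.95 -3.959
v 2.882 1.359 -4.541
v 3.315 1.791 -3.964
v 2.776 2.045 -3.371
v 2.564 0.675 -4.169
v 2.025 0.929 -3.576
v 2.244 1.749 -4.324
v 3.096 0.971 -3.216
v 2.622 0.964 -3.077
v 2.895 1.369 -3.002
v 1.932 1.593 -3.973
v 2.205 1.998 -3.899
v 2.157 1.602 -3.206
v 3.135 0.722 -3.641
v 3.408 1.127 -3.567
v 2.445 1.351 -4.538
v 2.718 1.756 -4.463
v 3.183 1.118 -4.334
v 2.973 2.01 -4.124
v 3.399 1.622 -3.57
v 3.438 1.372 -3.995
v 3.174 1.613 -4.338
v 2.656 2.16 -3.775
v 3.082 1.771 -3.221
v 2.608 1.763 -3.082
v 2.344 2.004 -3.424
v 3.112 2.016 -3.65
v 2.258 0.949 -4.319
v 2.684 0.56 -3.765
v 2.996 0.716 -4.116
v 2.732 0.957 -4.458
v 1.941 1.098 -3.97
v 2.367 0.71 -3.416
v 2.166 1.107 -3.202
v 1.902 1.348 -3.545
v 2.228 0.704 -3.89
v -1.526 -3.167 -2.381
v -1.015 -2.556 -2.73
v -0.754 -3.493 -1.819
v -1.219 -2.354 -2.332
v -1.522 -2.411 -1.951
v -1.825 -2.708 -1.706
v -2.034 -3.151 -1.675
v -2.082 -3.598 -1.869
v -1.953 -3.909 -2.225
v -1.689 -3.984 -2.632
v -1.373 -3.8 -2.958
v -1.106 -3.415 -3.102
v -0.973 -2.951 -3.017
f 2 1 5
f 2 5 3
f 3 5 6
f 3 6 4
f 5 1 7
f 5 7 6
f 6 7 8
f 6 8 4
f 7 1 9
f 7 9 8
f 8 9 10
f 8 10 4
f 9 1 11
f 9 11 10
f 10 11 12
f 10 12 4
f 11 1 13
f 11 13 12
f 12 13 14
f 12 14 4
f 13 1 15
f 13 15 14
f 14 15 16
f 14 16 4
f 15 1 17
f 15 17 16
f 16 17 18
f 16 18 4
f 17 1 19
f 17 19 18
f 18 19 20
f 18 20 4
f 19 1 21
f 19 21 20
f 20 21 22
f 20 22 4
f 21 1 2
f 21 2 22
f 22 2 3
f 22 3 4
f 23 60 39
f 60 34 63
f 39 63 28
f 60 63 39
f 23 39 35
f 39 28 40
f 35 40 24
f 39 40 35
f 23 35 44
f 35 24 45
f 44 45 30
f 35 45 44
f 23 44 56
f 44 30 59
f 56 59 33
f 44 59 56
f 23 56 60
f 56 33 64
f 60 64 34
f 56 64 60
f 24 40 51
f 40 28 54
f 51 54 32
f 40 54 51
f 28 63 41
f 63 34 62
f 41 62 27
f 63 62 41
f 34 64 61
f 64 33 57
f 61 57 25
f 64 57 61
f 33 59 58
f 59 30 46
f 58 46 29
f 59 46 58
f 30 45 50
f 45 24 47
f 50 47 31
f 45 47 50
f 26 52 38
f 52 32 53
f 38 53 27
f 52 53 38
f 26 38 36
f 38 27 37
f 36 37 25
f 38 37 36
f 26 36 43
f 36 25 42
f 43 42 29
f 36 42 43
f 26 43 48
f 43 29 49
f 48 49 31
f 43 49 48
f 26 48 52
f 48 31 55
f 52 55 32
f 48 55 52
f 27 53 41
f 53 32 54
f 41 54 28
f 53 54 41
f 25 37 61
f 37 27 62
f 61 62 34
f 37 62 61
f 29 42 58
f 42 25 57
f 58 57 33
f 42 57 58
f 31 49 50
f 49 29 46
f 50 46 30
f 49 46 50
f 32 55 51
f 55 31 47
f 51 47 24
f 55 47 51
f 66 65 68
f 66 68 67
f 68 65 69
f 68 69 67
f 69 65 70
f 69 70 67
f 70 65 71
f 70 71 67
f 71 65 72
f 71 72 67
f 72 65 73
f 72 73 67
f 73 65 74
f 73 74 67
f 74 65 75
f 74 75 67
f 75 65 76
f 75 76 67
f 76 65 77
f 76 77 67
f 77 65 66
f 77 66 67



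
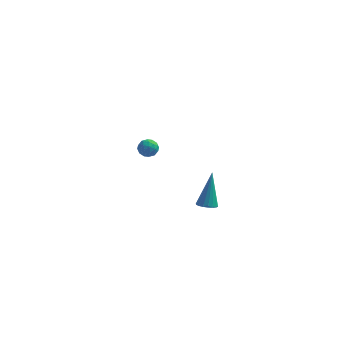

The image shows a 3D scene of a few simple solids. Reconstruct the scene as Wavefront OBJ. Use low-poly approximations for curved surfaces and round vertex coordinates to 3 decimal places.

v 2.179 -4.446 1.51
v 2.735 -4.627 1.584
v 2.221 -3.514 3.47
v 2.765 -4.392 1.472
v 2.679 -4.167 1.367
v 2.493 -3.998 1.29
v 2.246 -3.917 1.257
v 1.985 -3.941 1.274
v 1.762 -4.065 1.338
v 1.622 -4.264 1.436
v 1.593 -4.5 1.549
v 1.679 -4.724 1.654
v 1.864 -4.894 1.73
v 2.112 -4.975 1.763
v 2.373 -4.951 1.746
v 2.595 -4.826 1.682
v -3.801 4.01 -0.462
v -3.209 4.09 -0.176
v -3.431 3.15 -0.984
v -2.839 3.23 -0.698
v -3.36 3.041 -0.334
v -3.588 3.573 -0.012
v -3.052 3.667 -1.148
v -3.28 4.199 -0.826
v -2.746 3.878 -0.6
v -2.937 3.492 -0.097
v -3.703 3.748 -1.063
v -3.894 3.362 -0.56
v -3.537 4.126 -0.273
v -3.103 3.114 -0.887
v -3.409 3.003 -0.673
v -3.061 3.051 -0.505
v -3.76 3.822 -0.177
v -3.412 3.869 -0.009
v -3.501 3.252 -0.102
v -3.228 3.371 -1.151
v -2.88 3.418 -0.983
v -3.579 4.189 -0.655
v -3.231 4.237 -0.487
v -3.139 3.988 -1.058
v -2.917 4.048 -0.354
v -2.7 3.543 -0.661
v -2.825 3.799 -0.926
v -2.959 4.112 -0.736
v -3.029 3.821 -0.059
v -2.812 3.315 -0.365
v -3.118 3.204 -0.152
v -3.252 3.517 0.038
v -2.757 3.696 -0.308
v -3.828 3.925 -0.795
v -3.611 3.419 -1.101
v -3.388 3.723 -1.198
v -3.522 4.036 -1.008
v -3.94 3.697 -0.499
v -3.723 3.192 -0.806
v -3.681 3.128 -0.424
v -3.815 3.441 -0.234
v -3.883 3.544 -0.852
f 2 1 4
f 2 4 3
f 4 1 5
f 4 5 3
f 5 1 6
f 5 6 3
f 6 1 7
f 6 7 3
f 7 1 8
f 7 8 3
f 8 1 9
f 8 9 3
f 9 1 10
f 9 10 3
f 10 1 11
f 10 11 3
f 11 1 12
f 11 12 3
f 12 1 13
f 12 13 3
f 13 1 14
f 13 14 3
f 14 1 15
f 14 15 3
f 15 1 16
f 15 16 3
f 16 1 2
f 16 2 3
f 17 54 33
f 54 28 57
f 33 57 22
f 54 57 33
f 17 33 29
f 33 22 34
f 29 34 18
f 33 34 29
f 17 29 38
f 29 18 39
f 38 39 24
f 29 39 38
f 17 38 50
f 38 24 53
f 50 53 27
f 38 53 50
f 17 50 54
f 50 27 58
f 54 58 28
f 50 58 54
f 18 34 45
f 34 22 48
f 45 48 26
f 34 48 45
f 22 57 35
f 57 28 56
f 35 56 21
f 57 56 35
f 28 58 55
f 58 27 51
f 55 51 19
f 58 51 55
f 27 53 52
f 53 24 40
f 52 40 23
f 53 40 52
f 24 39 44
f 39 18 41
f 44 41 25
f 39 41 44
f 20 46 32
f 46 26 47
f 32 47 21
f 46 47 32
f 20 32 30
f 32 21 31
f 30 31 19
f 32 31 30
f 20 30 37
f 30 19 36
f 37 36 23
f 30 36 37
f 20 37 42
f 37 23 43
f 42 43 25
f 37 43 42
f 20 42 46
f 42 25 49
f 46 49 26
f 42 49 46
f 21 47 35
f 47 26 48
f 35 48 22
f 47 48 35
f 19 31 55
f 31 21 56
f 55 56 28
f 31 56 55
f 23 36 52
f 36 19 51
f 52 51 27
f 36 51 52
f 25 43 44
f 43 23 40
f 44 40 24
f 43 40 44
f 26 49 45
f 49 25 41
f 45 41 18
f 49 41 45

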